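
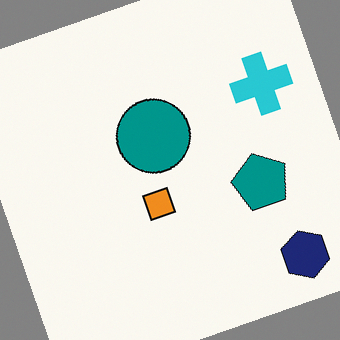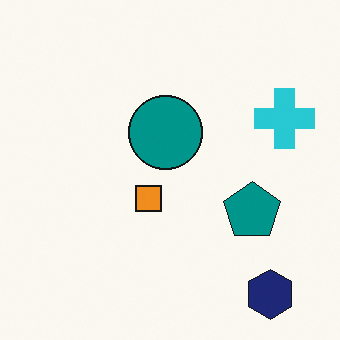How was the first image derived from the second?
This is the original image rotated counter-clockwise by a clearly visible amount.

Every shape is tilted by the same angle and the image corners show triangular fill wedges — a whole-image rotation by a non-right angle.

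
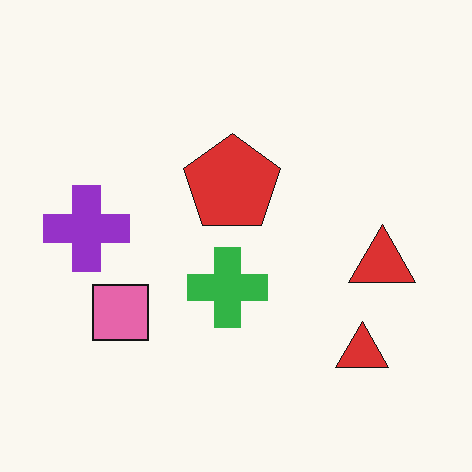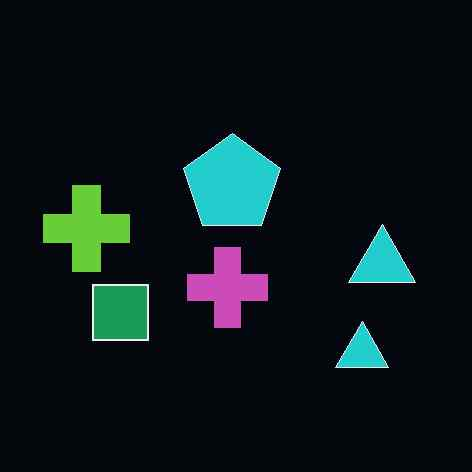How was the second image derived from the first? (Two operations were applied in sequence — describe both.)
The transformation is: color-inverted (negative), then given moderate JPEG compression.

The light background has become dark and every shape's color is its complement — a photographic negative. Blocky 8×8 compression artifacts appear around shape edges and the flat background shows ringing — characteristic JPEG degradation.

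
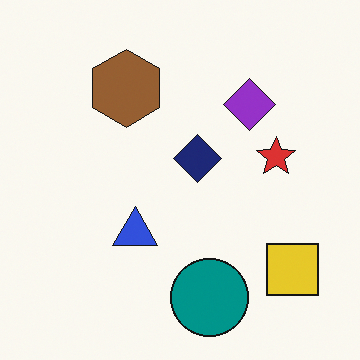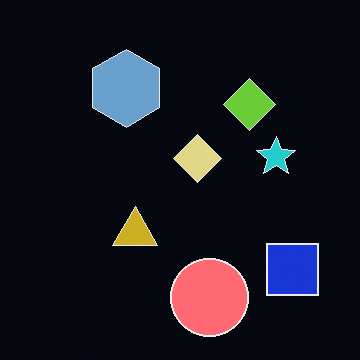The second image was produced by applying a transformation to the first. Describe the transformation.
This is the original image color-inverted (negative).

The light background has become dark and every shape's color is its complement — a photographic negative.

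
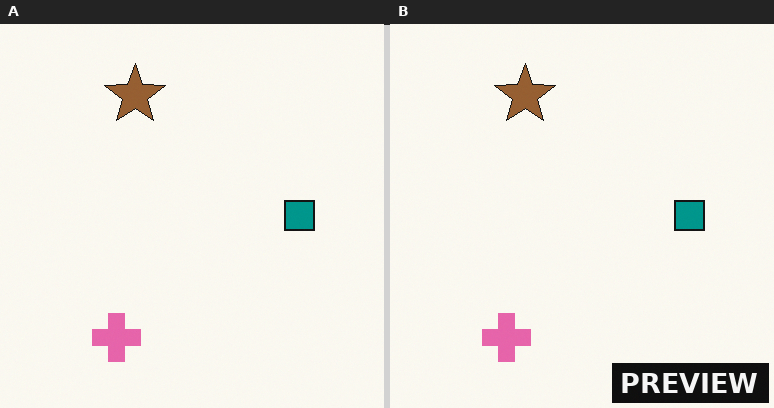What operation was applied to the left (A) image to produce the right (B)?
The transformation is: watermarked with the text "PREVIEW" in the lower-right corner.

A dark label reading "PREVIEW" appears in the lower-right corner.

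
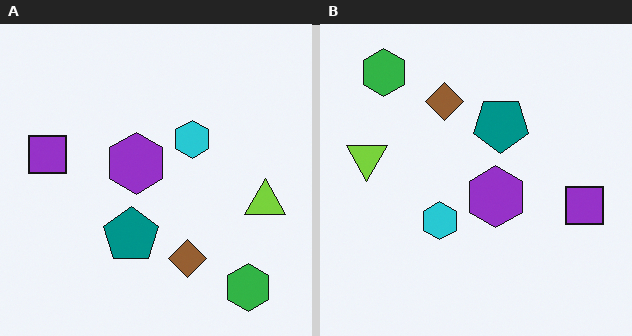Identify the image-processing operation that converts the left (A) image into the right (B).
It was rotated 180°.

The green hexagon sits in the bottom-right of the left (A) image and the top-left of the right (B) — consistent with a whole-image 180° rotation.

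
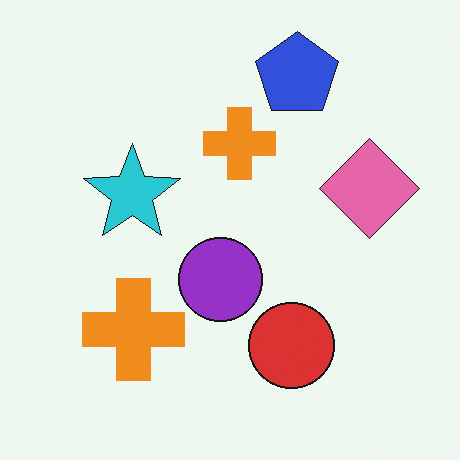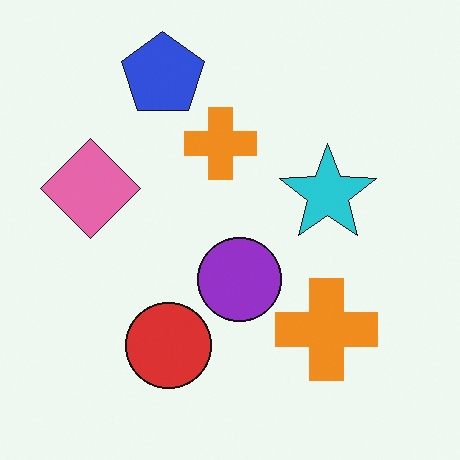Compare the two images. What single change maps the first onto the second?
The transformation is: flipped horizontally (left ↔ right).

The pink diamond is in the right of the first image and the left of the second — shapes on opposite sides of the vertical midline have swapped in a mirror flip.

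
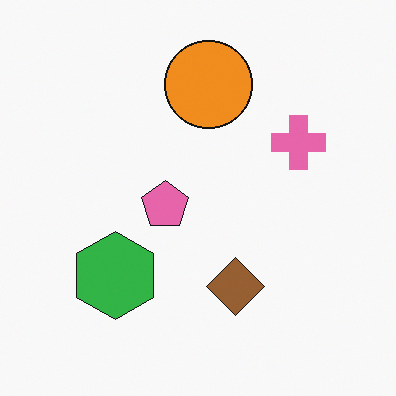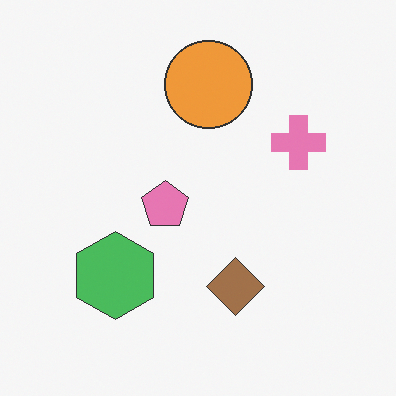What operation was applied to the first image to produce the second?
The second image is the first given slightly reduced contrast.

Tones are pushed toward mid-grey across the whole image — a global contrast change.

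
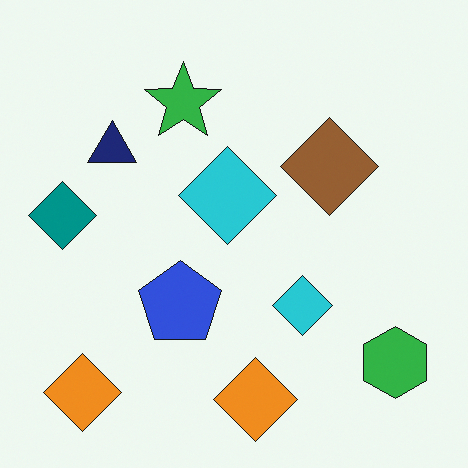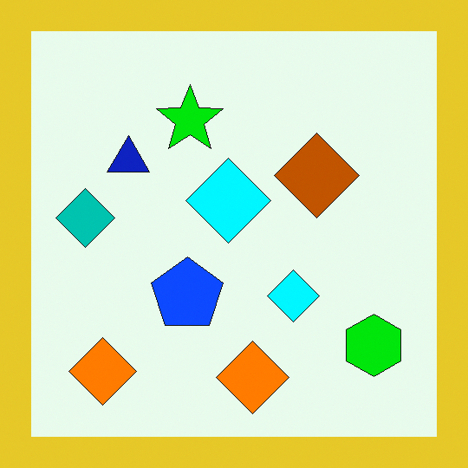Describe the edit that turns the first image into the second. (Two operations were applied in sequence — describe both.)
Heavily oversaturated, then framed with a yellow border.

All colors are more vivid — a global saturation change. A solid yellow frame runs around the edge of the second image, with the content slightly shrunk inside it.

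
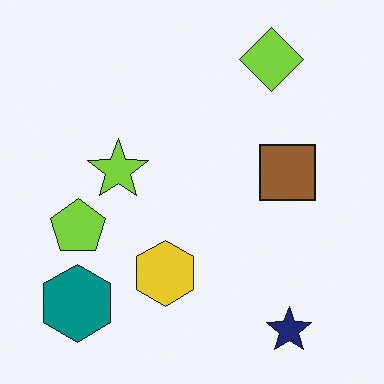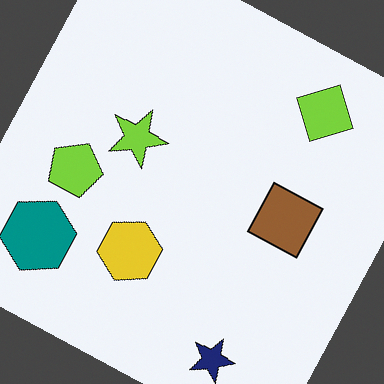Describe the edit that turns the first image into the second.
This is the original image rotated clockwise by a moderate amount.

Every shape is tilted by the same angle and the image corners show triangular fill wedges — a whole-image rotation by a non-right angle.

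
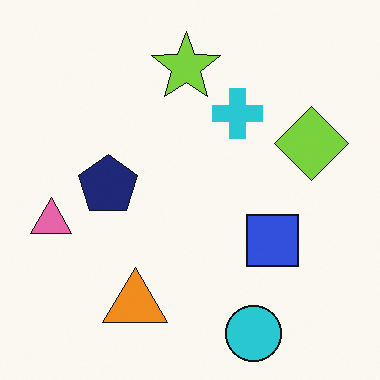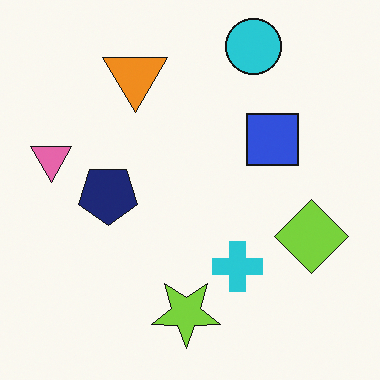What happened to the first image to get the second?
The image was flipped vertically (top ↔ bottom).

The cyan circle is in the bottom of the first image and the top of the second — shapes on opposite sides of the horizontal midline have swapped in a mirror flip.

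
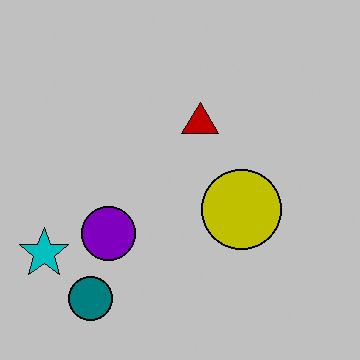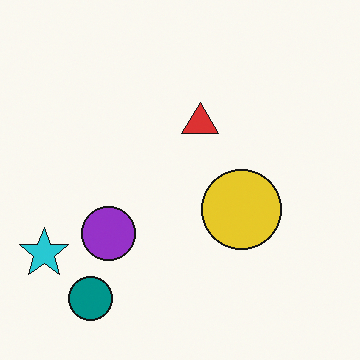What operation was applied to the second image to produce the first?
The image was heavily posterized to just a handful of flat colors.

Each flat color has snapped to a coarser quantized level — most visibly, the near-white background has dropped to a flat grey.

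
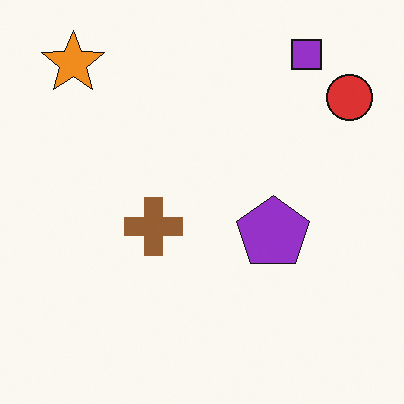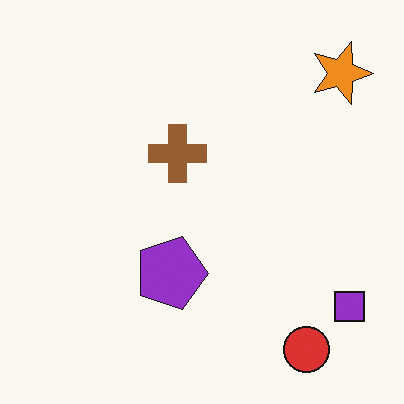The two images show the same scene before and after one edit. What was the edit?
The transformation is: rotated 90° clockwise.

The orange star sits in the top-left of the first image and the top-right of the second — consistent with a whole-image 90° clockwise rotation.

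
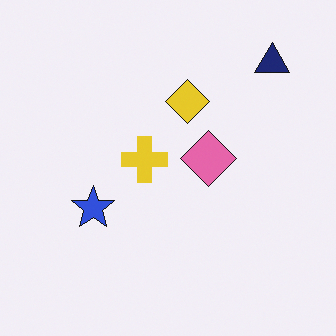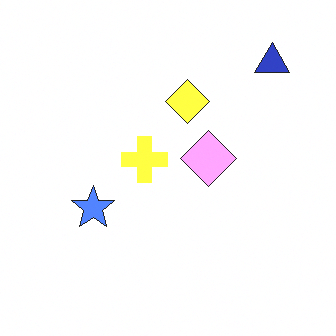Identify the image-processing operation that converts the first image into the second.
The image was noticeably brightened.

Every pixel — background and shapes alike — is uniformly brightened.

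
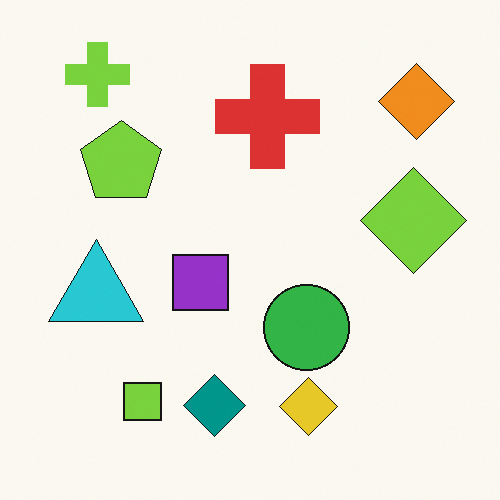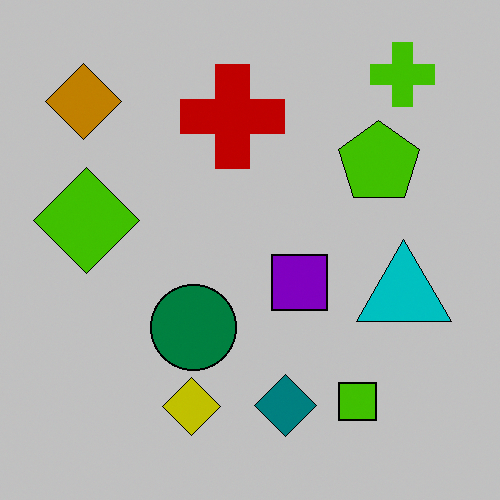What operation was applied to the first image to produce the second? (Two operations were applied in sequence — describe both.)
The transformation is: flipped horizontally (left ↔ right), then heavily posterized to just a handful of flat colors.

The orange diamond is in the top-right of the first image and the top-left of the second — shapes on opposite sides of the vertical midline have swapped in a mirror flip. Each flat color has snapped to a coarser quantized level — most visibly, the near-white background has dropped to a flat grey.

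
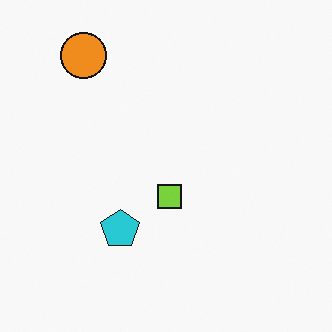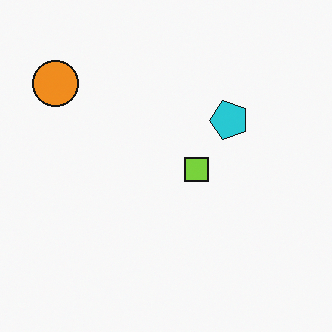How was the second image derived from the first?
The second image is the first transposed (reflected across the top-left ↔ bottom-right diagonal).

Shapes have swapped their row and column positions — what was in the top-right is now in the bottom-left — a diagonal reflection.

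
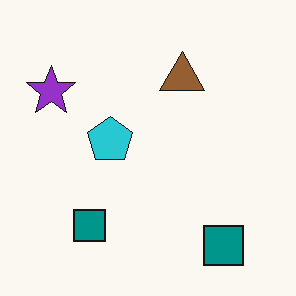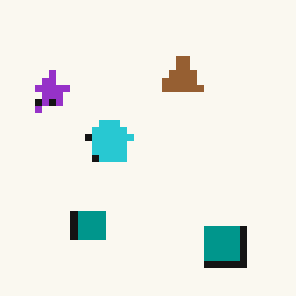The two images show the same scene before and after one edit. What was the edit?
This is the original image pixelated into visible square blocks.

Shapes are reduced to large square blocks; fine edges and outlines are lost — a downscale-then-upscale (mosaic) effect.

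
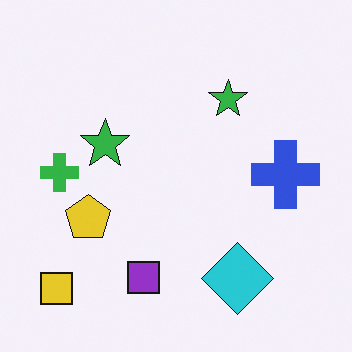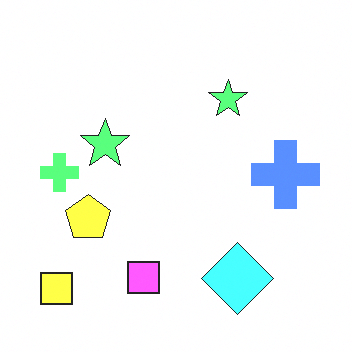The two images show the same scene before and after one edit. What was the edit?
The second image is the first substantially brightened.

Every pixel — background and shapes alike — is uniformly brightened.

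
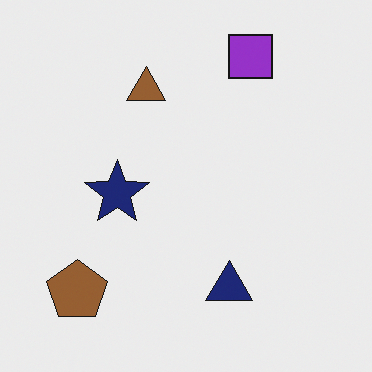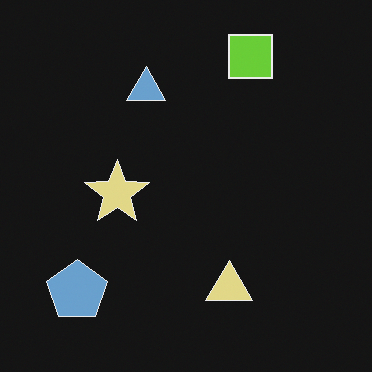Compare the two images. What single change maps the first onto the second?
The transformation is: color-inverted (negative).

The light background has become dark and every shape's color is its complement — a photographic negative.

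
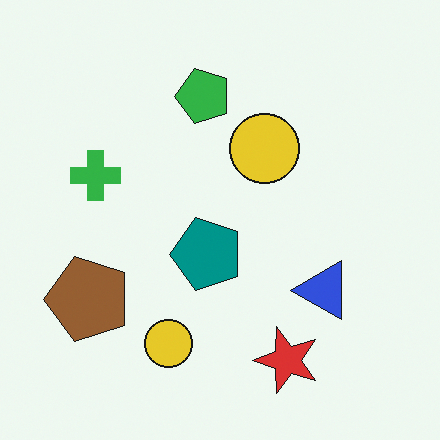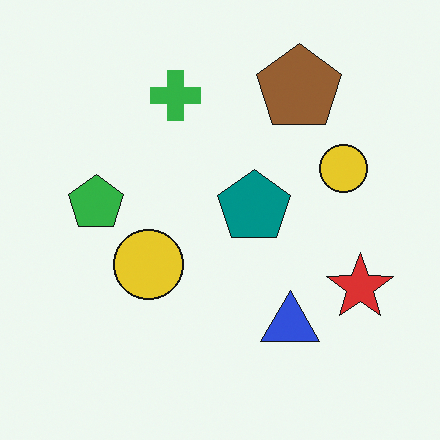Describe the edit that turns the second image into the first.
The first image is the second transposed (reflected across the top-left ↔ bottom-right diagonal).

Shapes have swapped their row and column positions — what was in the top-right is now in the bottom-left — a diagonal reflection.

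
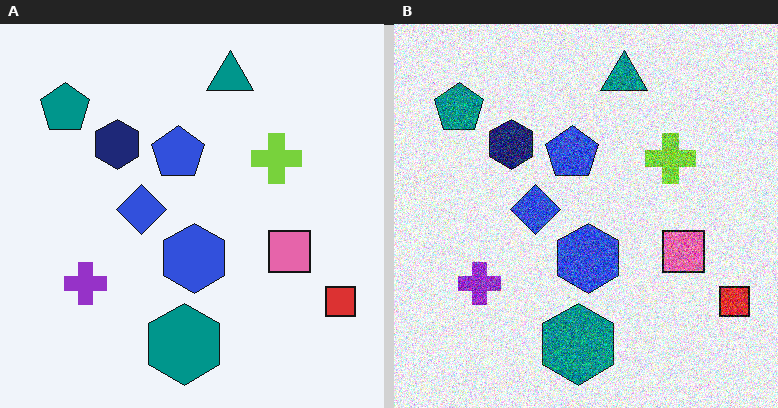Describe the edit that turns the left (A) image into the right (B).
It was degraded with a thick layer of grain.

Random speckle covers the whole image, including the flat background.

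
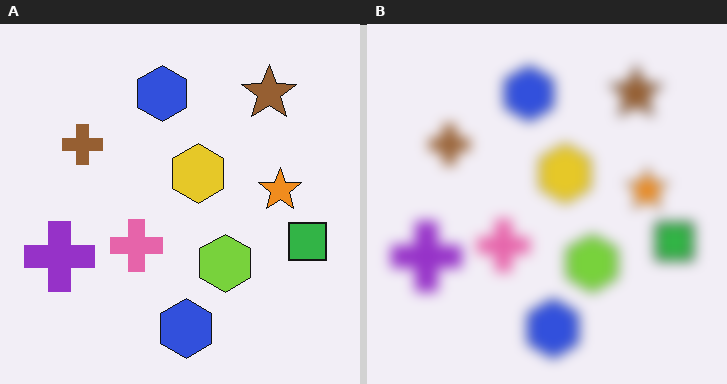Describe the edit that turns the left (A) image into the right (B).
The right (B) image is the left (A) heavily blurred.

Shape edges and outlines are uniformly softened across the whole image.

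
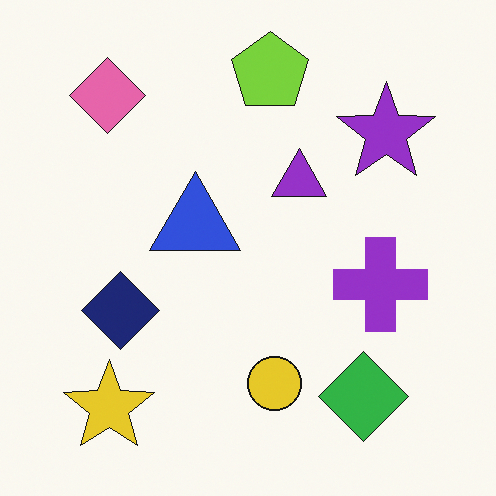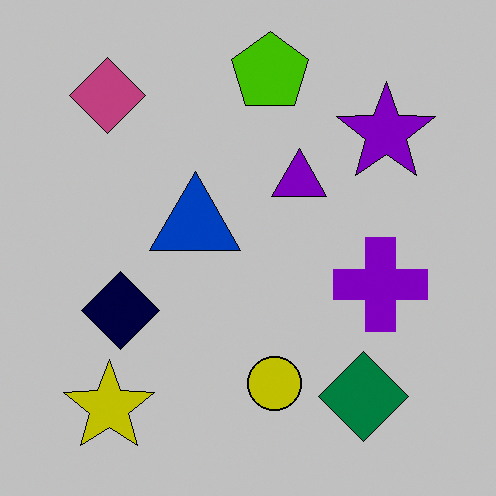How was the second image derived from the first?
The transformation is: aggressively posterized.

Each flat color has snapped to a coarser quantized level — most visibly, the near-white background has dropped to a flat grey.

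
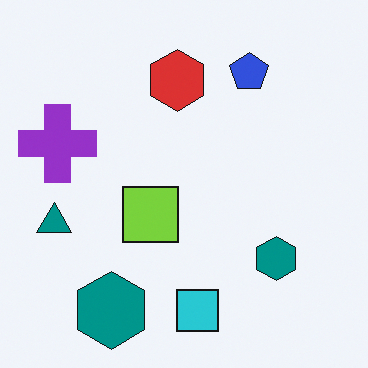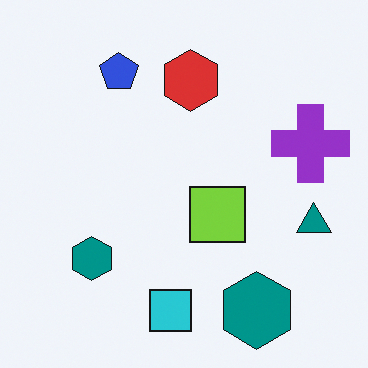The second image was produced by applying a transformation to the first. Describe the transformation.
It was flipped horizontally (left ↔ right).

The teal triangle is in the left of the first image and the right of the second — shapes on opposite sides of the vertical midline have swapped in a mirror flip.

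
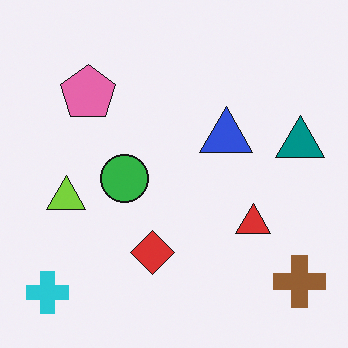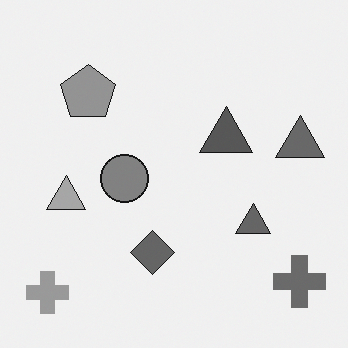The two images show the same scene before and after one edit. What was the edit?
The transformation is: converted to grayscale.

All color is removed — every shape is now a shade of grey.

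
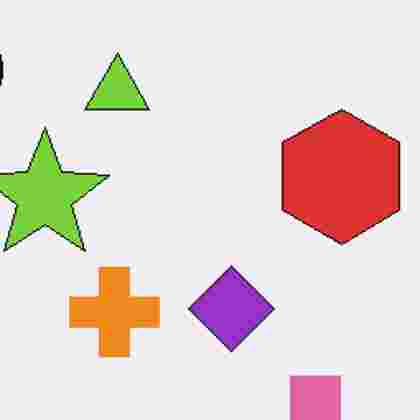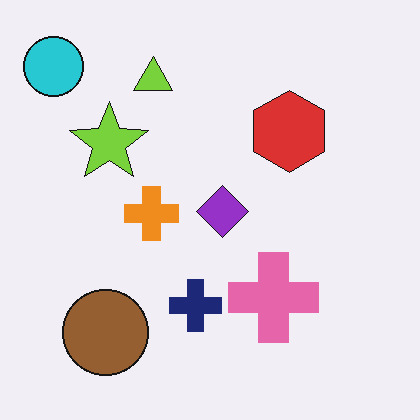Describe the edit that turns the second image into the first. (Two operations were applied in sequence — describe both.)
Cropped to a noticeably smaller region and rescaled, then heavily JPEG-compressed with obvious blocking artifacts.

The visible shapes are larger and the field of view is narrower; shapes near the original edges may be partly or wholly outside the frame — a crop-and-rescale. Blocky 8×8 compression artifacts appear around shape edges and the flat background shows ringing — characteristic JPEG degradation.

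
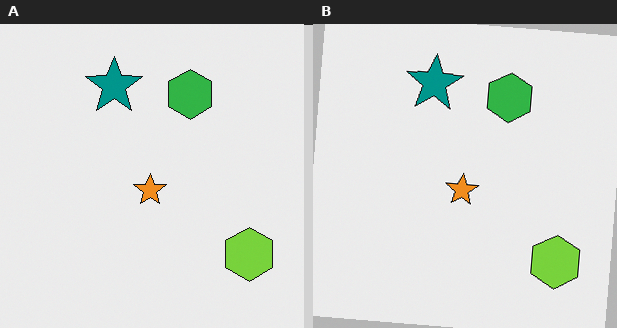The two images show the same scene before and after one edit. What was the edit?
This is the original image rotated clockwise by a few degrees.

Every shape is tilted by the same angle and the image corners show triangular fill wedges — a whole-image rotation by a non-right angle.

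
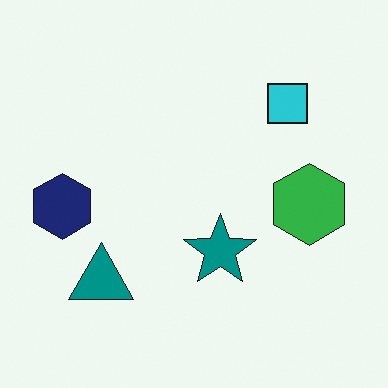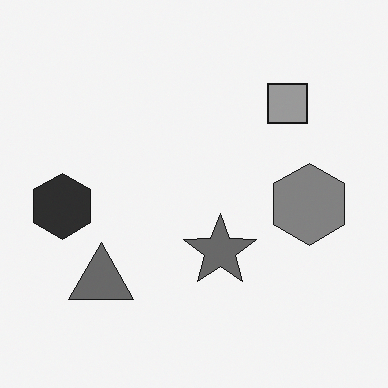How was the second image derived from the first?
Converted to grayscale.

All color is removed — every shape is now a shade of grey.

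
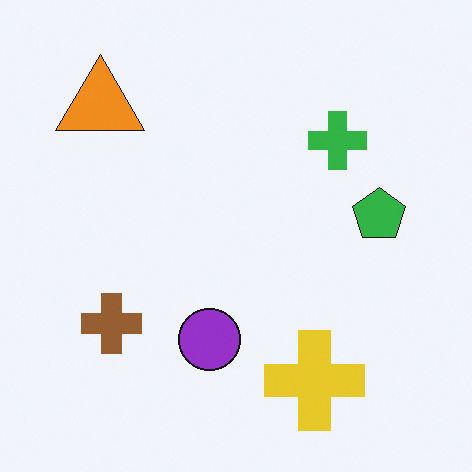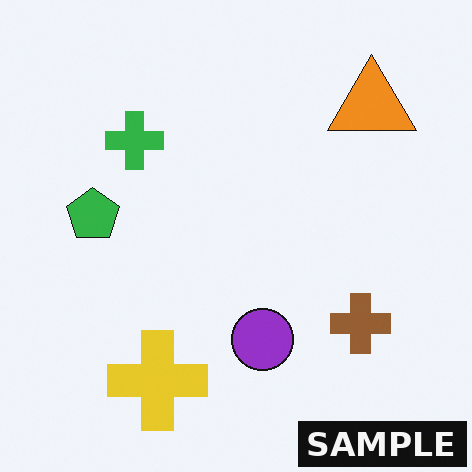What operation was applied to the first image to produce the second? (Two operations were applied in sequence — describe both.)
It was flipped horizontally (left ↔ right), then watermarked with the text "SAMPLE" in the lower-right corner.

The green pentagon is in the right of the first image and the left of the second — shapes on opposite sides of the vertical midline have swapped in a mirror flip. A dark label reading "SAMPLE" appears in the lower-right corner.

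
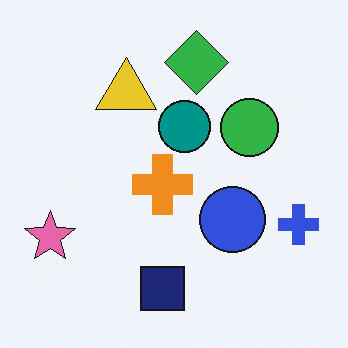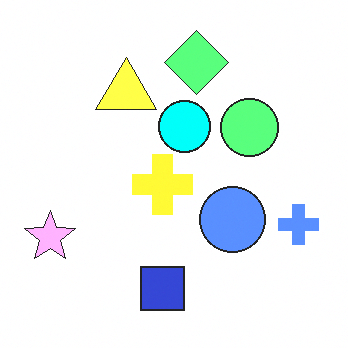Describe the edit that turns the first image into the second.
Brightened a lot.

Every pixel — background and shapes alike — is uniformly brightened.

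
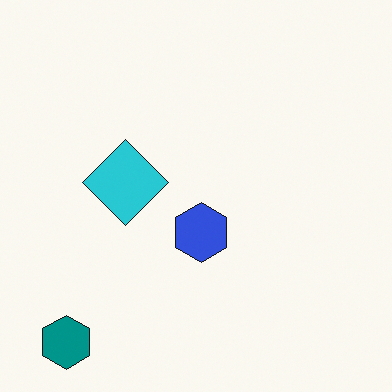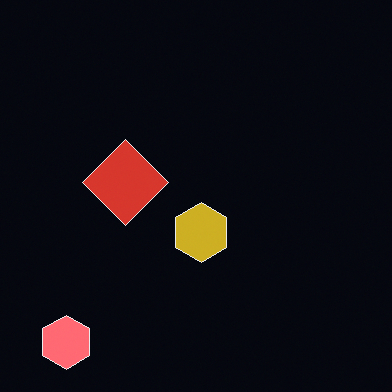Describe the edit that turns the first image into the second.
The transformation is: color-inverted (negative).

The light background has become dark and every shape's color is its complement — a photographic negative.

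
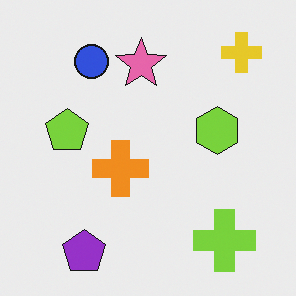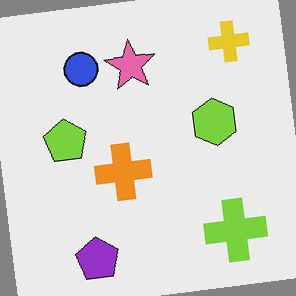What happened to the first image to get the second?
The image was rotated counter-clockwise by a small amount.

Every shape is tilted by the same angle and the image corners show triangular fill wedges — a whole-image rotation by a non-right angle.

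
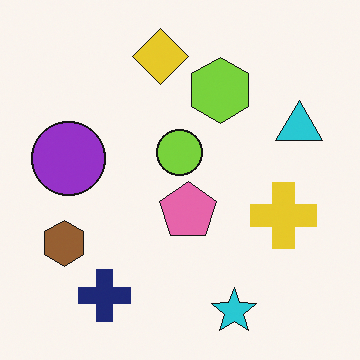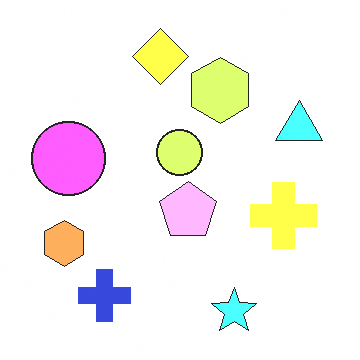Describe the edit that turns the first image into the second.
The second image is the first substantially brightened.

Every pixel — background and shapes alike — is uniformly brightened.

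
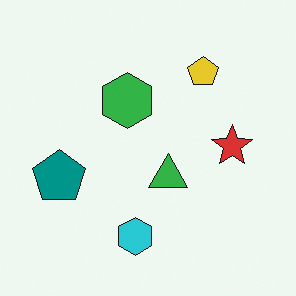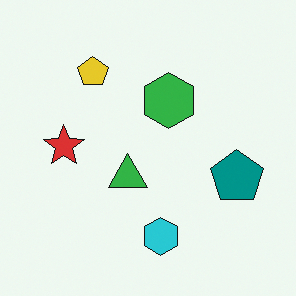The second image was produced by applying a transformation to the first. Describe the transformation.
Flipped horizontally (left ↔ right).

The teal pentagon is in the left of the first image and the right of the second — shapes on opposite sides of the vertical midline have swapped in a mirror flip.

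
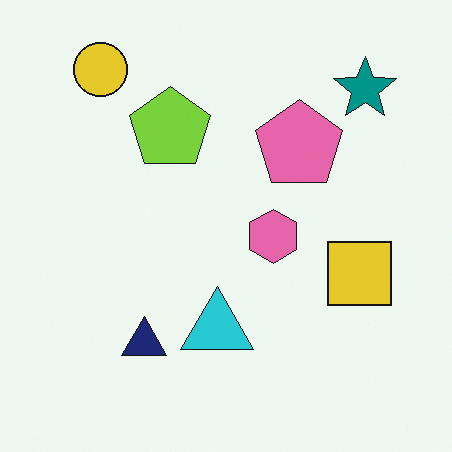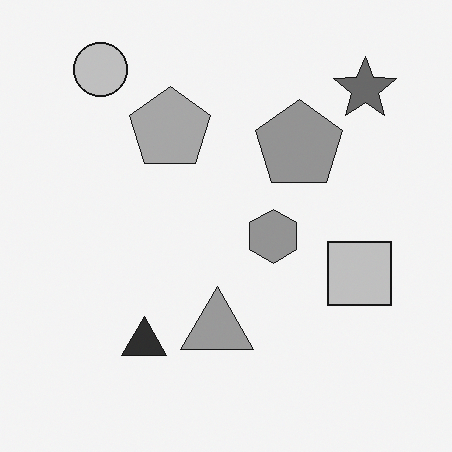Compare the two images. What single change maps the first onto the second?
The transformation is: converted to grayscale.

All color is removed — every shape is now a shade of grey.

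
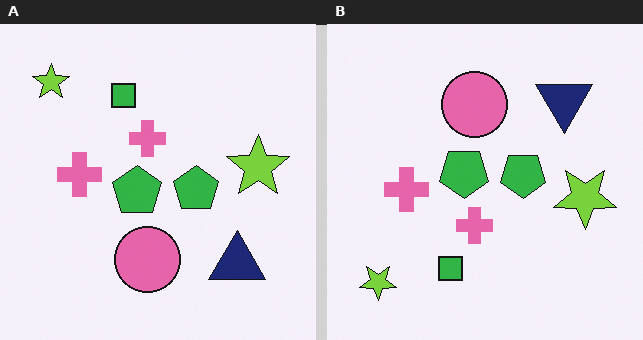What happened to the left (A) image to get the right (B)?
The image was flipped vertically (top ↔ bottom).

The green square is in the top of the left (A) image and the bottom of the right (B) — shapes on opposite sides of the horizontal midline have swapped in a mirror flip.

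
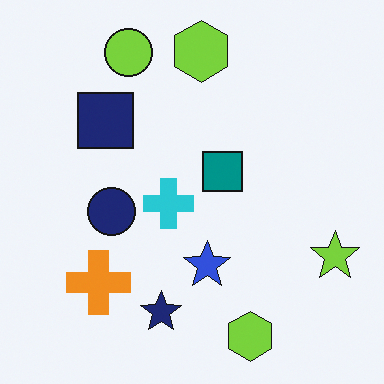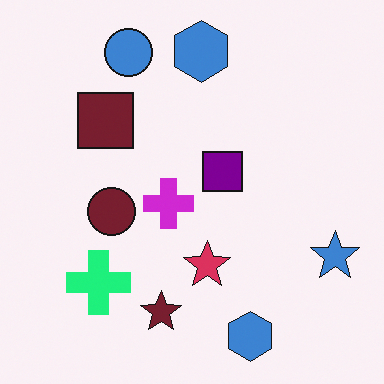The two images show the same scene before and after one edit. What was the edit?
This is the original image hue-shifted through roughly a third of the color wheel.

Every shape's color has rotated by the same amount around the hue wheel — a uniform hue shift.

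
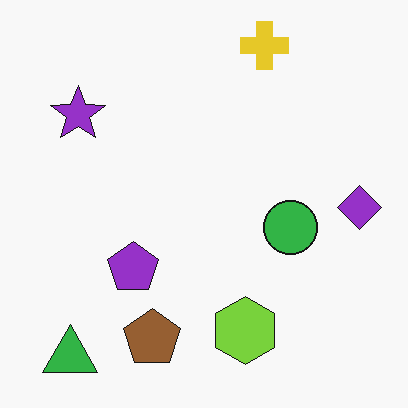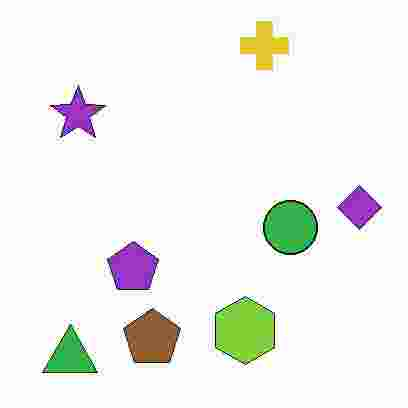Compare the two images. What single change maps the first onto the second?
The second image is the first degraded with heavy JPEG compression.

Blocky 8×8 compression artifacts appear around shape edges and the flat background shows ringing — characteristic JPEG degradation.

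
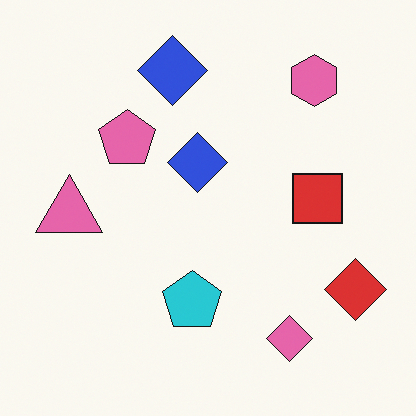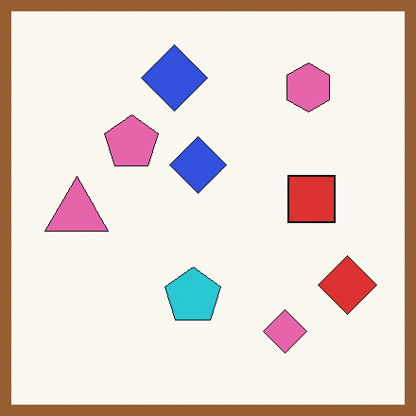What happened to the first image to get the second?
The second image is the first framed with a brown border.

A solid brown frame runs around the edge of the second image, with the content slightly shrunk inside it.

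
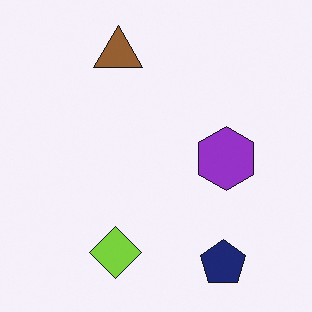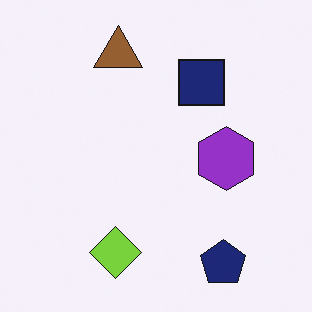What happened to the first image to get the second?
The image was overlaid with an additional navy square.

A navy square appears in the second image that is absent from the first.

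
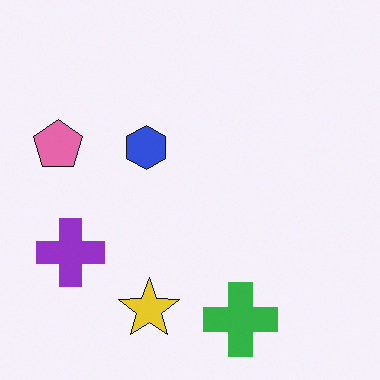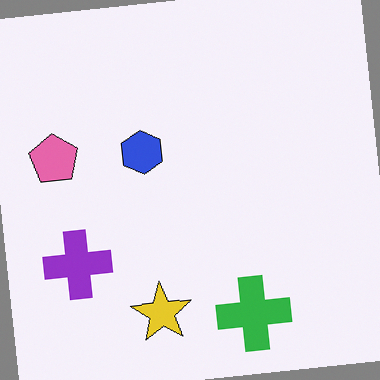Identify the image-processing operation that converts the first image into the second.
The transformation is: rotated counter-clockwise by a few degrees.

Every shape is tilted by the same angle and the image corners show triangular fill wedges — a whole-image rotation by a non-right angle.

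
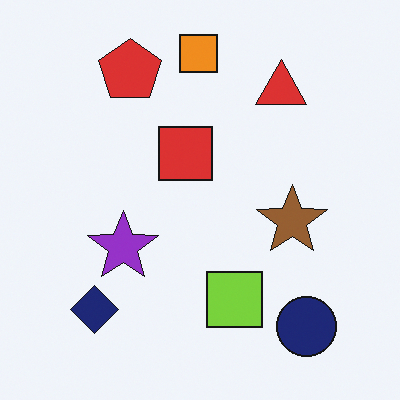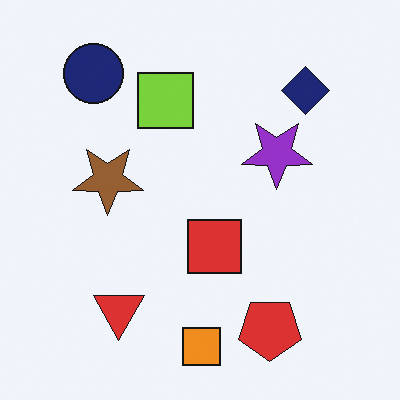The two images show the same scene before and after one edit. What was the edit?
The second image is the first rotated 180°.

The navy circle sits in the bottom-right of the first image and the top-left of the second — consistent with a whole-image 180° rotation.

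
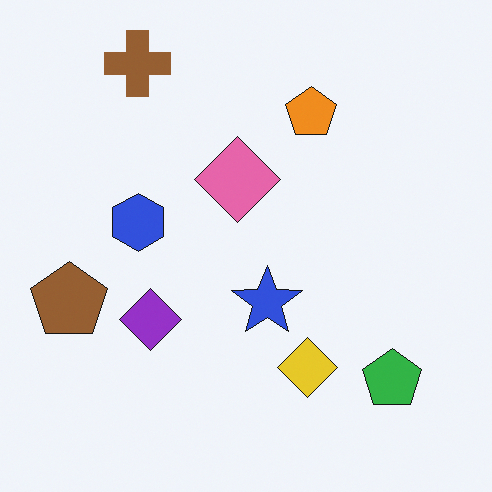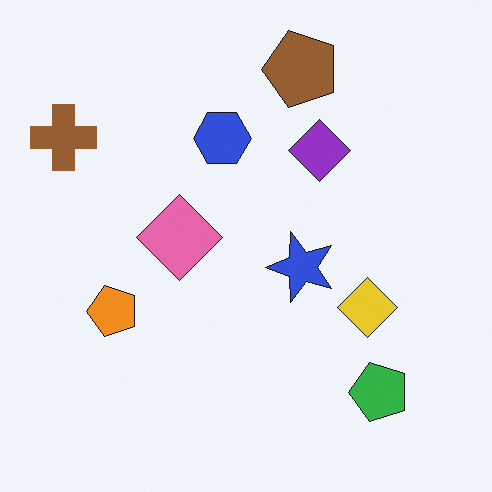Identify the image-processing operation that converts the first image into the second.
This is the original image transposed (reflected across the top-left ↔ bottom-right diagonal).

Shapes have swapped their row and column positions — what was in the top-right is now in the bottom-left — a diagonal reflection.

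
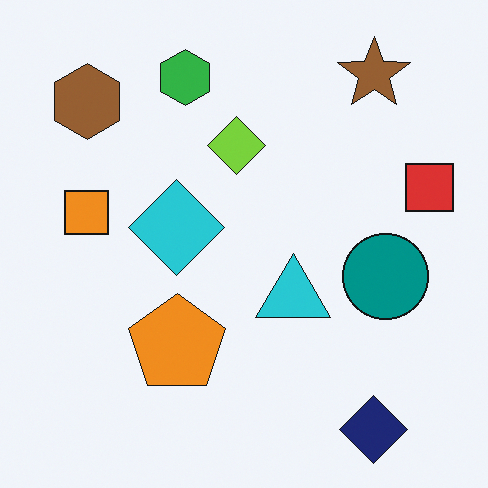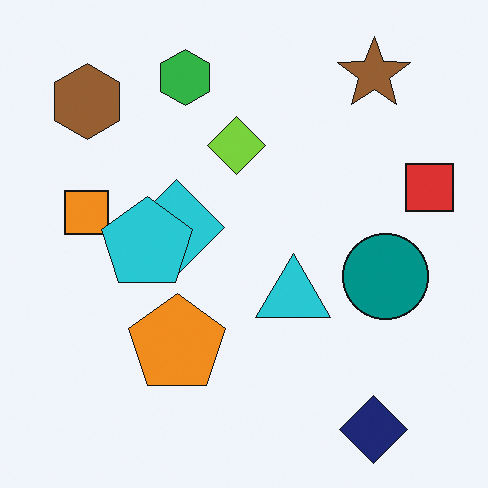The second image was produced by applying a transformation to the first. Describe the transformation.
The second image is the first overlaid with an additional cyan pentagon.

A cyan pentagon appears in the second image that is absent from the first.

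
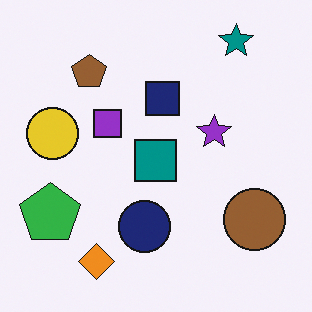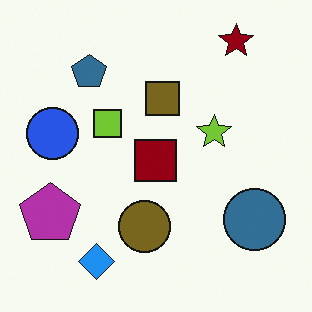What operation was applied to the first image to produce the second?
The image was hue-shifted through roughly half the color wheel.

Every shape's color has rotated by the same amount around the hue wheel — a uniform hue shift.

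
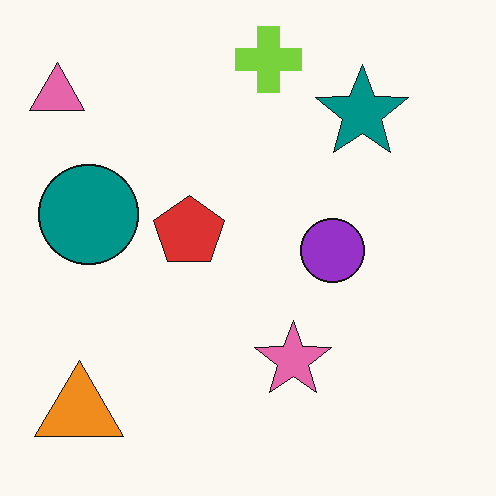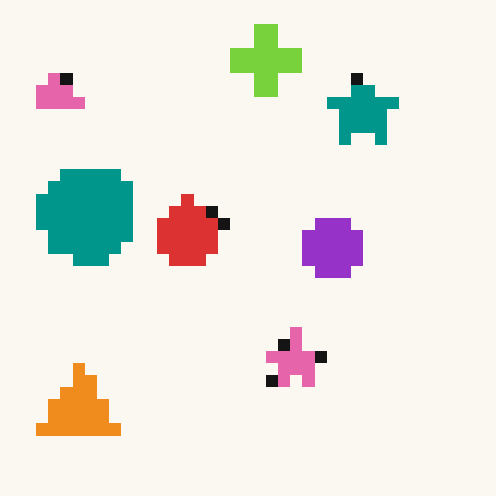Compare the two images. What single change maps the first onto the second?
The image was coarsely pixelated.

Shapes are reduced to large square blocks; fine edges and outlines are lost — a downscale-then-upscale (mosaic) effect.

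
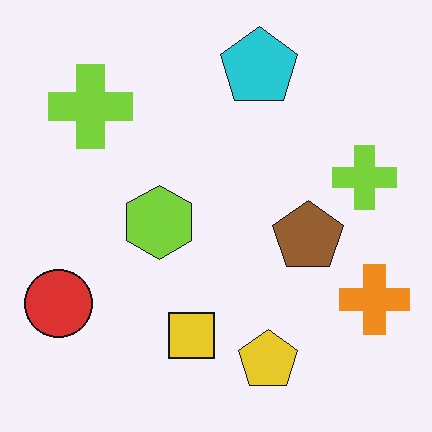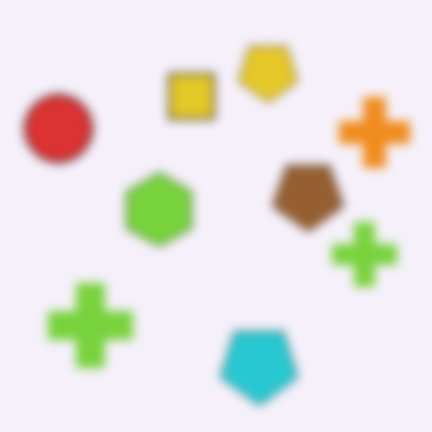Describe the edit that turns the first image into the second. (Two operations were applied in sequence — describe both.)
Flipped vertically (top ↔ bottom), then strongly gaussian-blurred.

The cyan pentagon is in the top of the first image and the bottom of the second — shapes on opposite sides of the horizontal midline have swapped in a mirror flip. Shape edges and outlines are uniformly softened across the whole image.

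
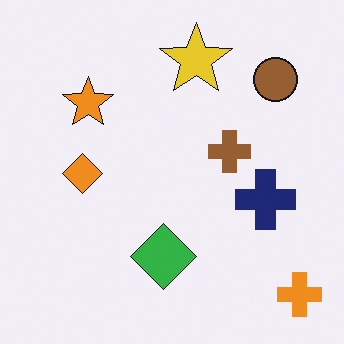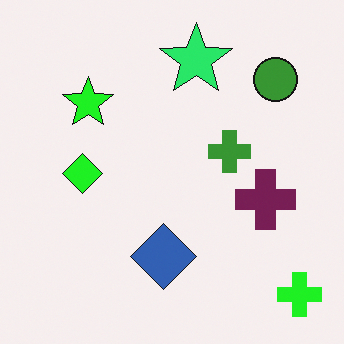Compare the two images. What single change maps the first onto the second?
The second image is the first hue-shifted by a moderate amount.

Every shape's color has rotated by the same amount around the hue wheel — a uniform hue shift.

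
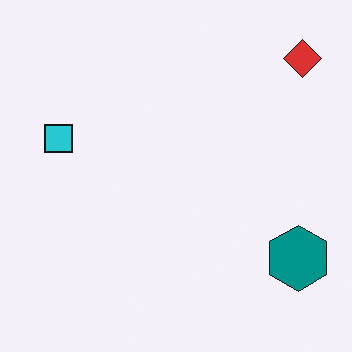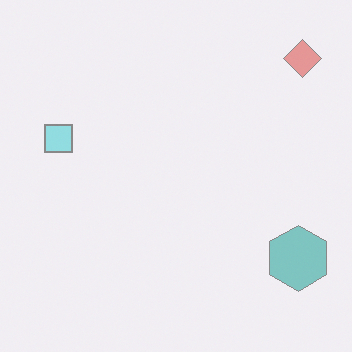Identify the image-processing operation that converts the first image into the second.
The transformation is: washed out (contrast reduced).

Tones are pushed toward mid-grey across the whole image — a global contrast change.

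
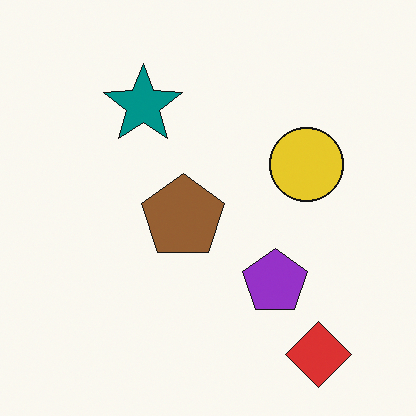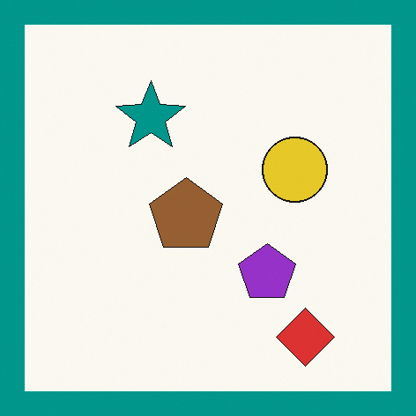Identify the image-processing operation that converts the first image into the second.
The transformation is: framed with a teal border.

A solid teal frame runs around the edge of the second image, with the content slightly shrunk inside it.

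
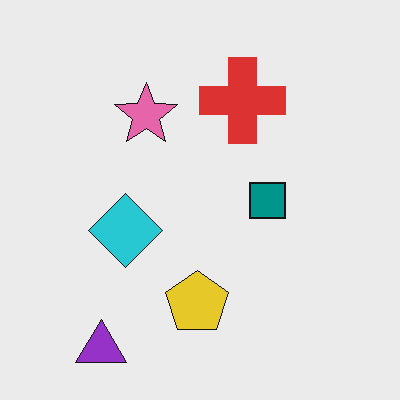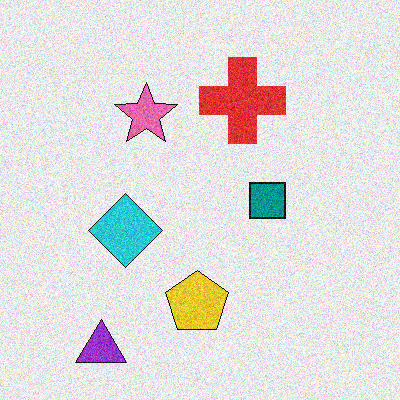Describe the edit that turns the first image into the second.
The second image is the first degraded with moderate additive noise.

Random speckle covers the whole image, including the flat background.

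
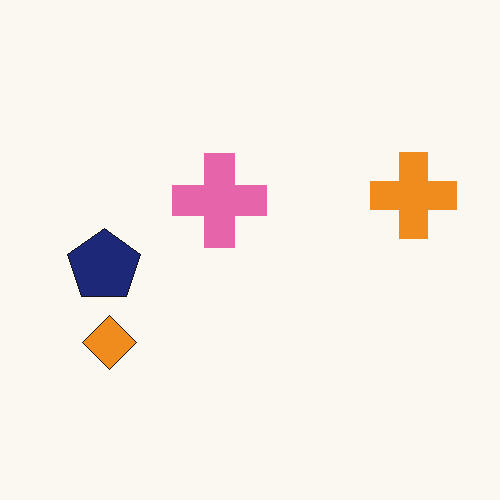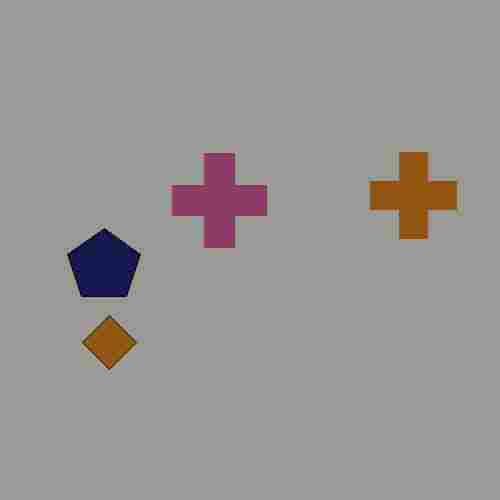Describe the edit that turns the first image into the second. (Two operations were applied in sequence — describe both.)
This is the original image noticeably darkened, then heavily JPEG-compressed with obvious blocking artifacts.

Every pixel — background and shapes alike — is uniformly darkened. Blocky 8×8 compression artifacts appear around shape edges and the flat background shows ringing — characteristic JPEG degradation.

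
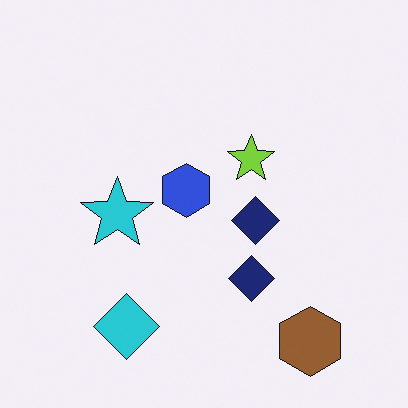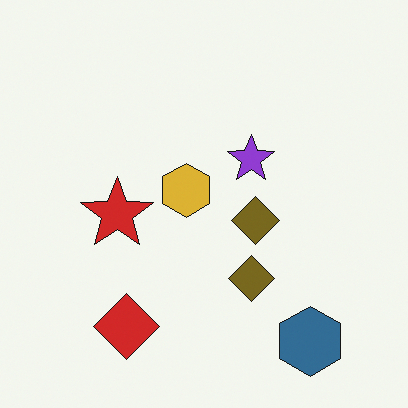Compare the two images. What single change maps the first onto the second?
This is the original image hue-shifted through roughly half the color wheel.

Every shape's color has rotated by the same amount around the hue wheel — a uniform hue shift.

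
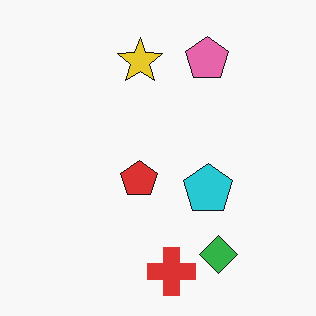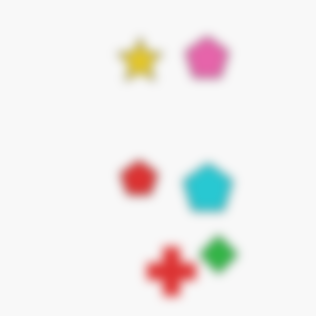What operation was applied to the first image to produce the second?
It was strongly gaussian-blurred.

Shape edges and outlines are uniformly softened across the whole image.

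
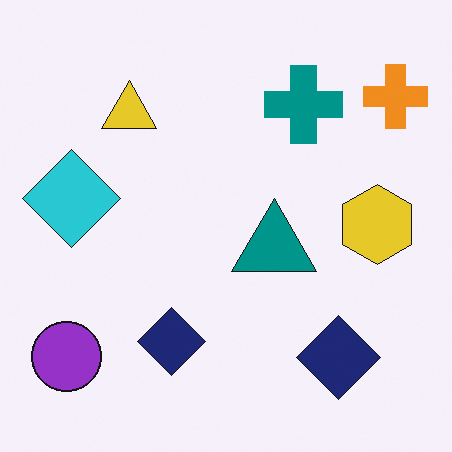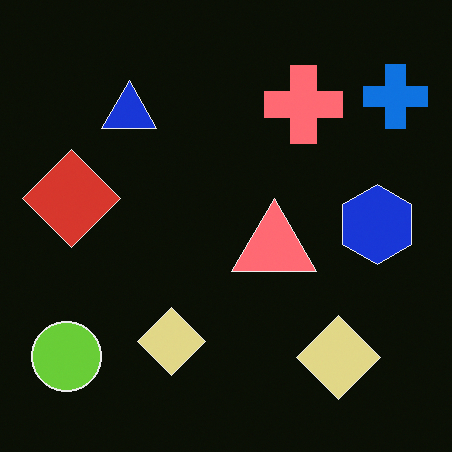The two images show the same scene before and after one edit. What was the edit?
This is the original image color-inverted (negative).

The light background has become dark and every shape's color is its complement — a photographic negative.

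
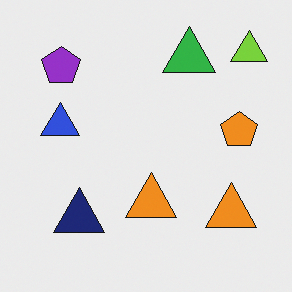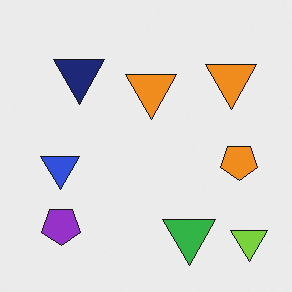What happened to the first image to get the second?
This is the original image flipped vertically (top ↔ bottom).

The lime triangle is in the top-right of the first image and the bottom-right of the second — shapes on opposite sides of the horizontal midline have swapped in a mirror flip.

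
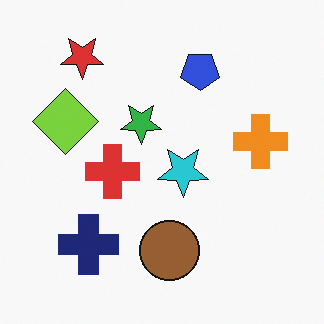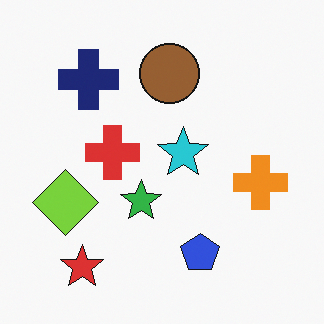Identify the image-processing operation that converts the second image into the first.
This is the original image flipped vertically (top ↔ bottom).

The red star is in the bottom-left of the second image and the top-left of the first — shapes on opposite sides of the horizontal midline have swapped in a mirror flip.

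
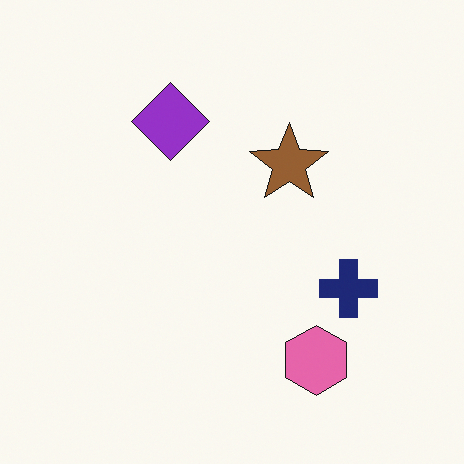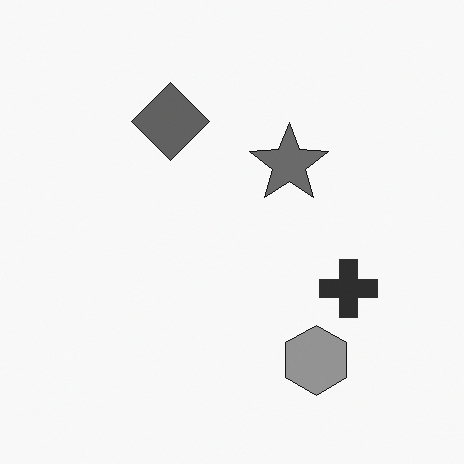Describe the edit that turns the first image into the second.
Converted to grayscale.

All color is removed — every shape is now a shade of grey.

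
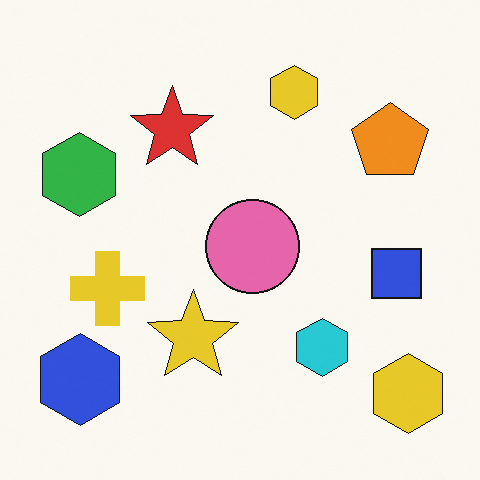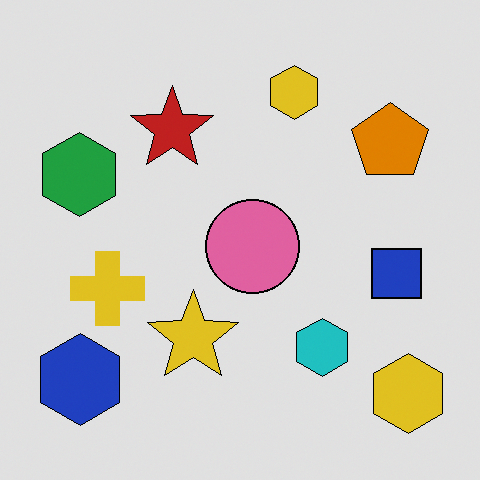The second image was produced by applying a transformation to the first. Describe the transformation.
Moderately posterized.

Each flat color has snapped to a coarser quantized level — most visibly, the near-white background has dropped to a flat grey.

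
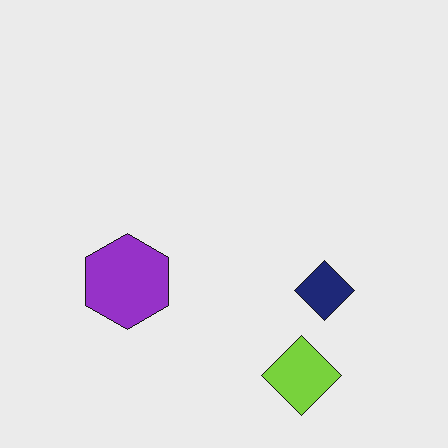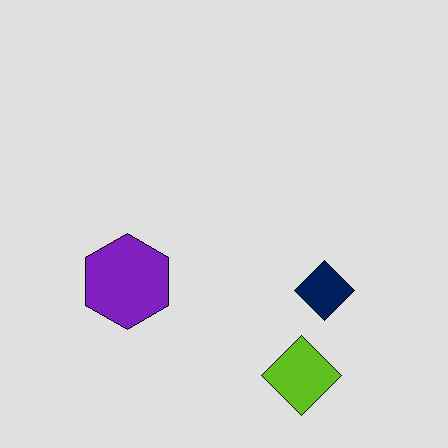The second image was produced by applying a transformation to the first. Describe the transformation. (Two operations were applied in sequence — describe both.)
This is the original image posterized to a reduced palette, then given moderate JPEG compression.

Each flat color has snapped to a coarser quantized level — most visibly, the near-white background has dropped to a flat grey. Blocky 8×8 compression artifacts appear around shape edges and the flat background shows ringing — characteristic JPEG degradation.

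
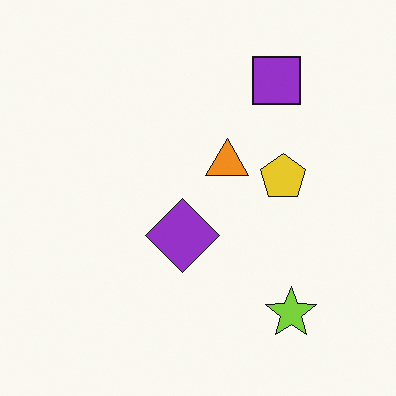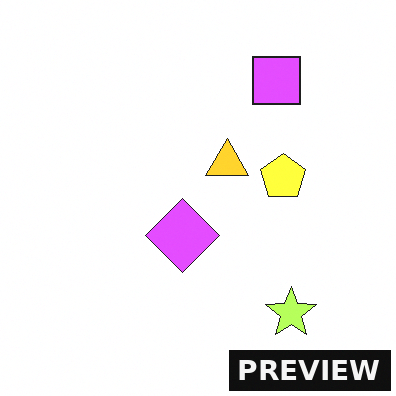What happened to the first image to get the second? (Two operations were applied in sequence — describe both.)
The image was brightened a lot, then watermarked with the text "PREVIEW" in the lower-right corner.

Every pixel — background and shapes alike — is uniformly brightened. A dark label reading "PREVIEW" appears in the lower-right corner.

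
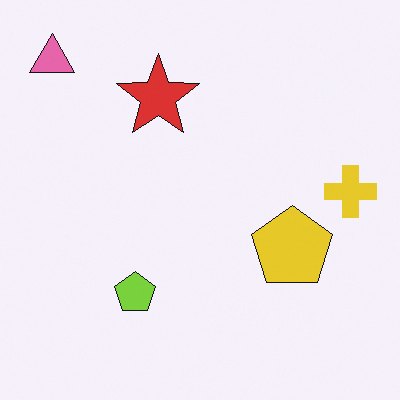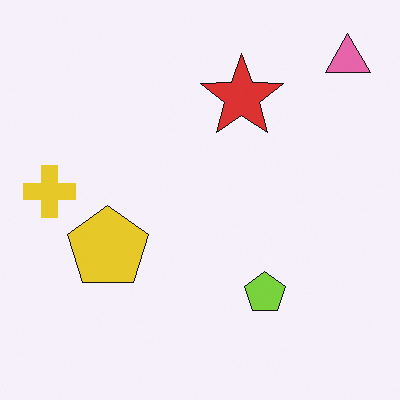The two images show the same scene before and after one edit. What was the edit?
This is the original image flipped horizontally (left ↔ right).

The yellow cross is in the right of the first image and the left of the second — shapes on opposite sides of the vertical midline have swapped in a mirror flip.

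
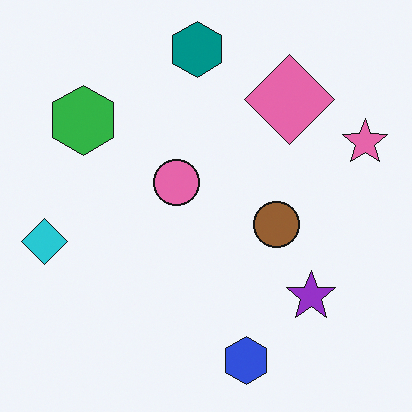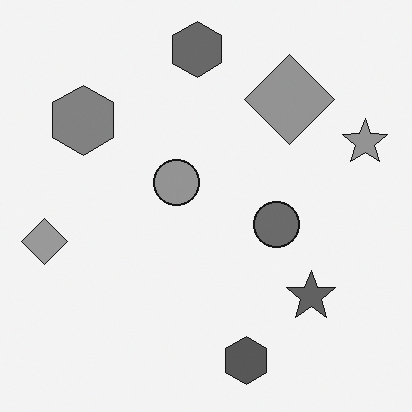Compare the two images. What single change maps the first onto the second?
Converted to grayscale.

All color is removed — every shape is now a shade of grey.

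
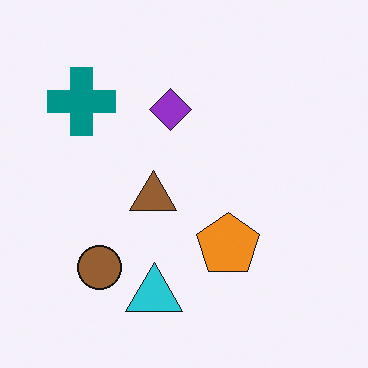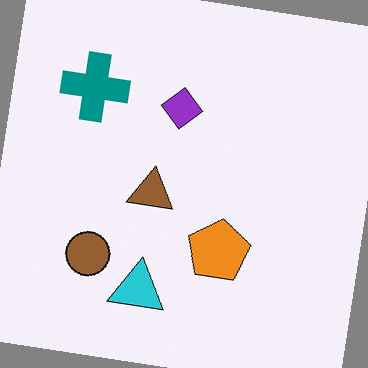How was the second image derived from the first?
This is the original image rotated clockwise by a few degrees.

Every shape is tilted by the same angle and the image corners show triangular fill wedges — a whole-image rotation by a non-right angle.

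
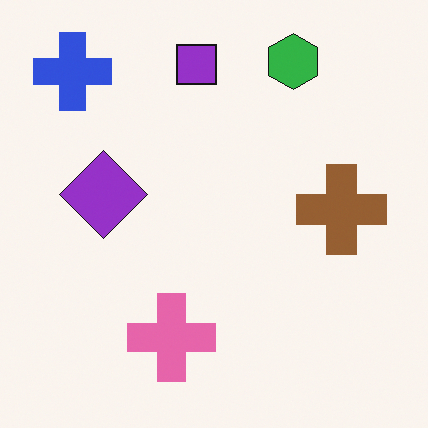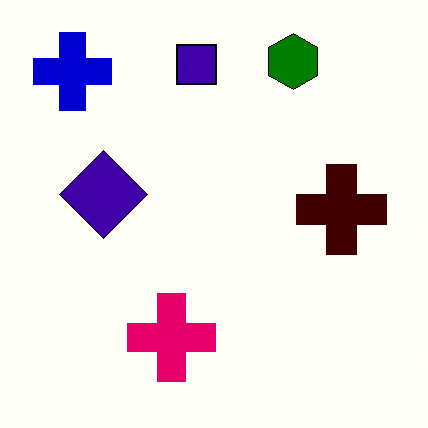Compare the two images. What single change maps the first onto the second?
This is the original image given much higher contrast.

Tones are pushed away from mid-grey across the whole image — a global contrast change.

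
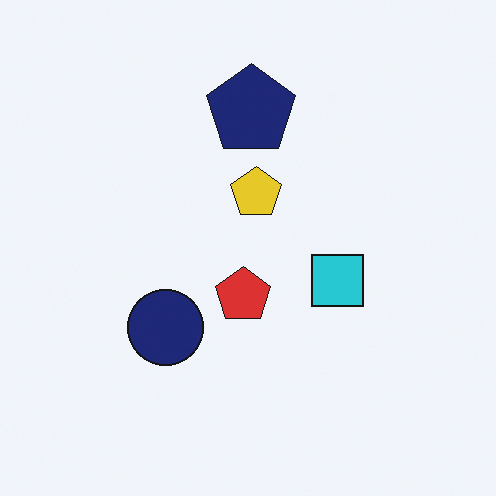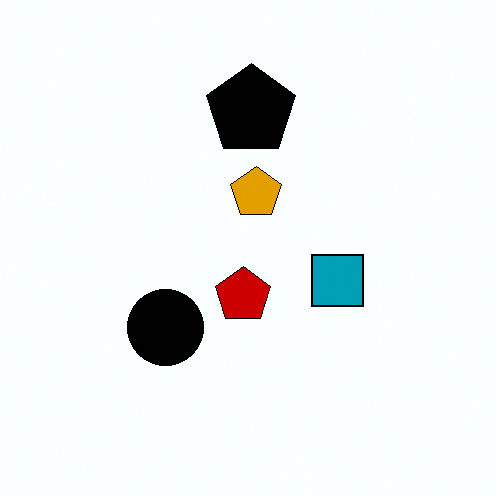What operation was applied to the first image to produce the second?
It was given much higher contrast.

Tones are pushed away from mid-grey across the whole image — a global contrast change.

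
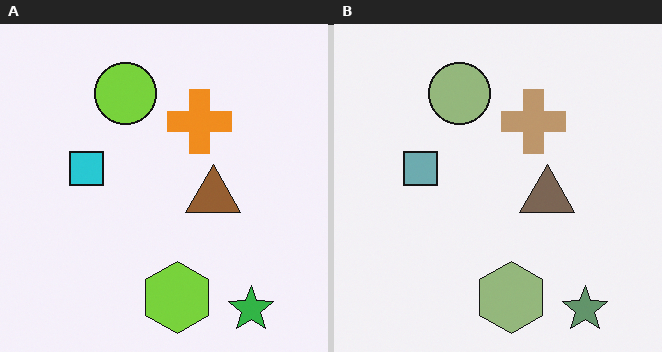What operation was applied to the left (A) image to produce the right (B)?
The image was made much more muted (saturation change).

All colors are more muted and greyish — a global saturation change.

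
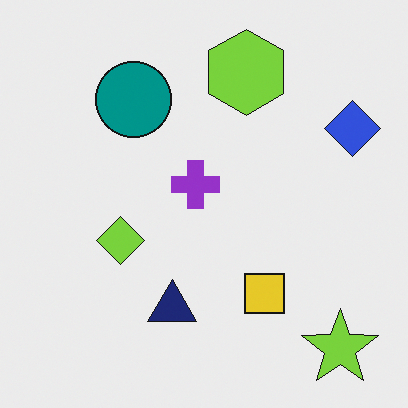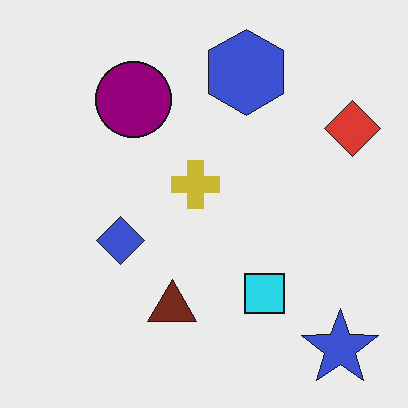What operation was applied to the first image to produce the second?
This is the original image hue-shifted through roughly a third of the color wheel.

Every shape's color has rotated by the same amount around the hue wheel — a uniform hue shift.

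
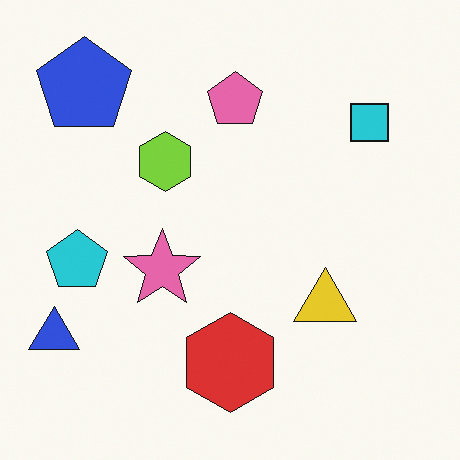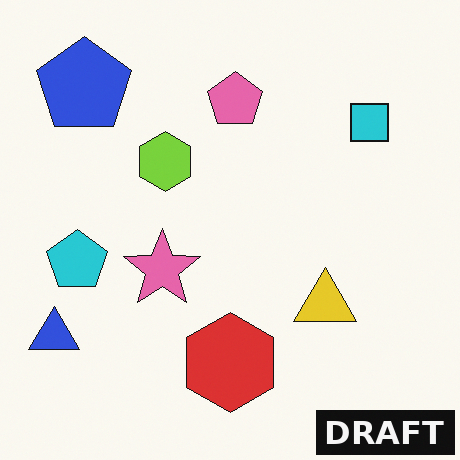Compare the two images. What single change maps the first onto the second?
It was watermarked with the text "DRAFT" in the lower-right corner.

A dark label reading "DRAFT" appears in the lower-right corner.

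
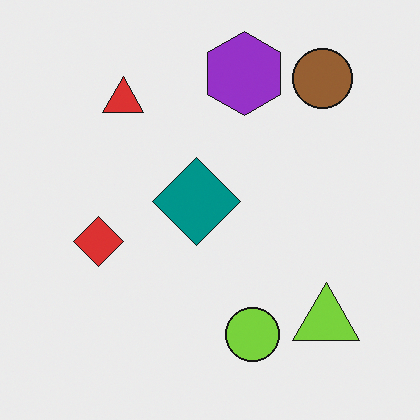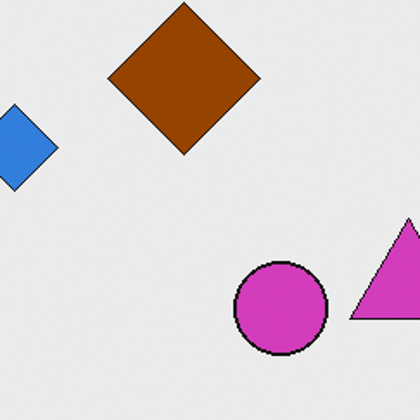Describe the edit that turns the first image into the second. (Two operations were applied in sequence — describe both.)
The second image is the first hue-shifted by a large amount, then cropped to a noticeably smaller region and rescaled.

Every shape's color has rotated by the same amount around the hue wheel — a uniform hue shift. The visible shapes are larger and the field of view is narrower; shapes near the original edges may be partly or wholly outside the frame — a crop-and-rescale.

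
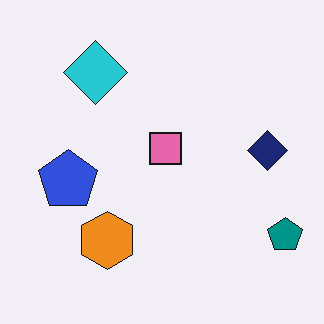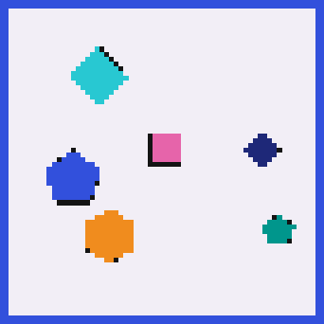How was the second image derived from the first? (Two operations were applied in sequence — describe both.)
Mildly pixelated, then framed with a blue border.

Shapes are reduced to large square blocks; fine edges and outlines are lost — a downscale-then-upscale (mosaic) effect. A solid blue frame runs around the edge of the second image, with the content slightly shrunk inside it.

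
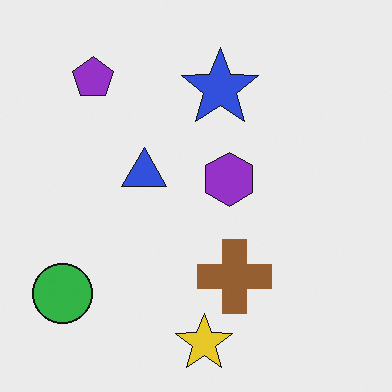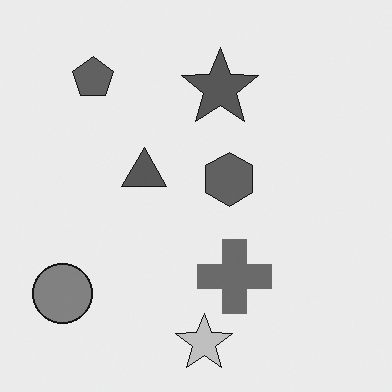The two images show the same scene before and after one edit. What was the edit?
Converted to grayscale.

All color is removed — every shape is now a shade of grey.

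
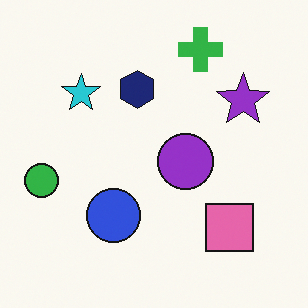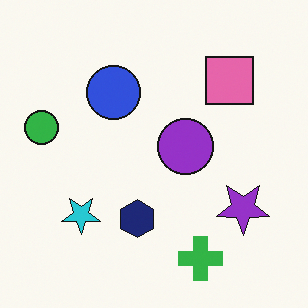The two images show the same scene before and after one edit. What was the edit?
It was flipped vertically (top ↔ bottom).

The green cross is in the top of the first image and the bottom of the second — shapes on opposite sides of the horizontal midline have swapped in a mirror flip.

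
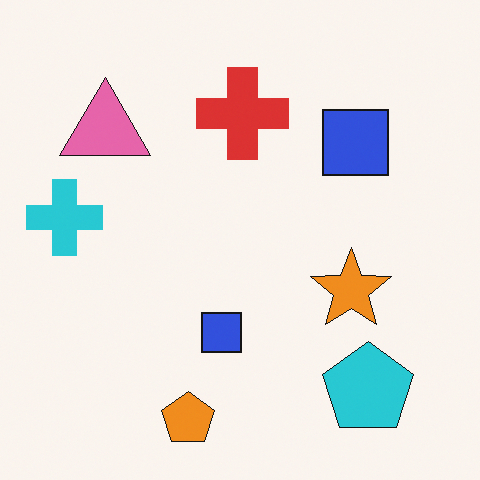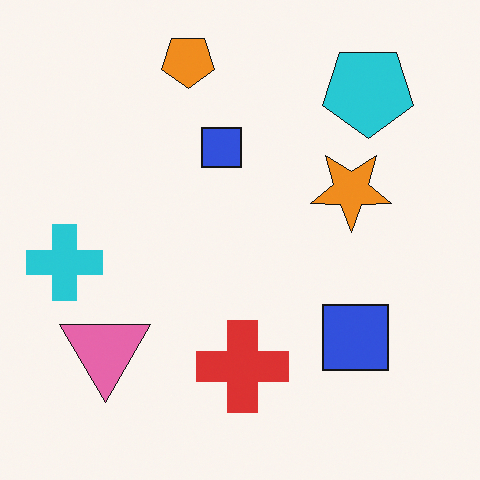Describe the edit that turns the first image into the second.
It was flipped vertically (top ↔ bottom).

The orange pentagon is in the bottom of the first image and the top of the second — shapes on opposite sides of the horizontal midline have swapped in a mirror flip.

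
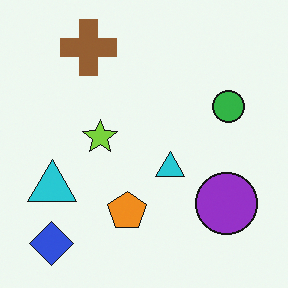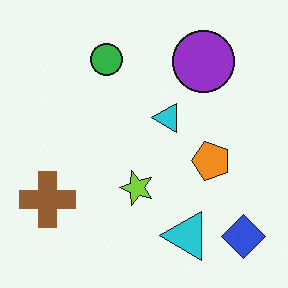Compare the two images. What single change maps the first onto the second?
Rotated 90° counter-clockwise.

The blue diamond sits in the bottom-left of the first image and the bottom-right of the second — consistent with a whole-image 90° counter-clockwise rotation.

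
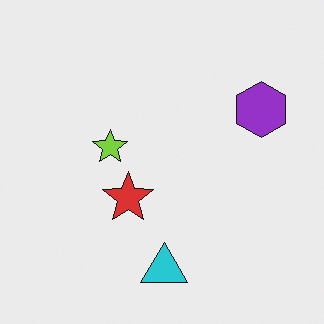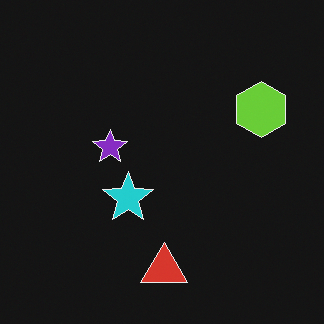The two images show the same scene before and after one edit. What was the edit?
Color-inverted (negative).

The light background has become dark and every shape's color is its complement — a photographic negative.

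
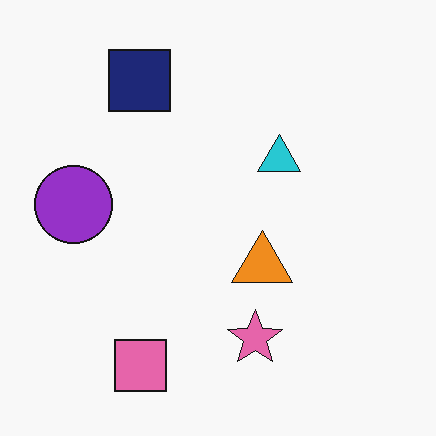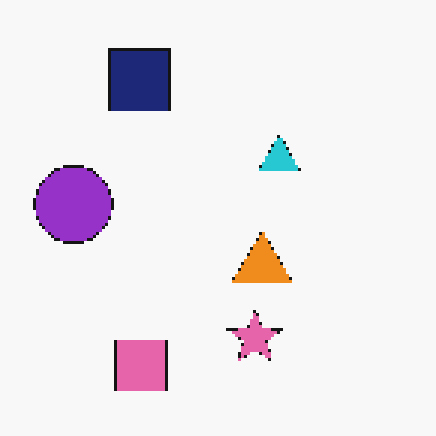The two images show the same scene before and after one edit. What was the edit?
This is the original image mildly pixelated.

Shapes are reduced to large square blocks; fine edges and outlines are lost — a downscale-then-upscale (mosaic) effect.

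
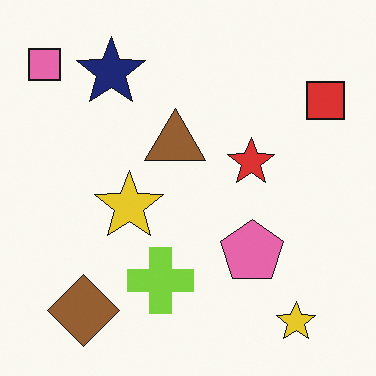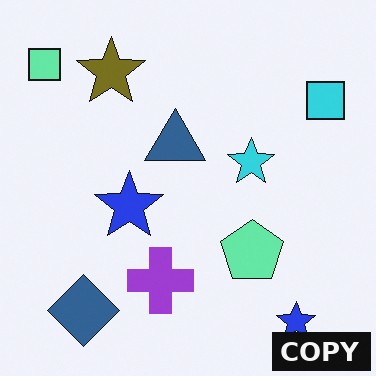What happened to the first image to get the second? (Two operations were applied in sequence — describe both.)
It was hue-shifted by a large amount, then watermarked with the text "COPY" in the lower-right corner.

Every shape's color has rotated by the same amount around the hue wheel — a uniform hue shift. A dark label reading "COPY" appears in the lower-right corner.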